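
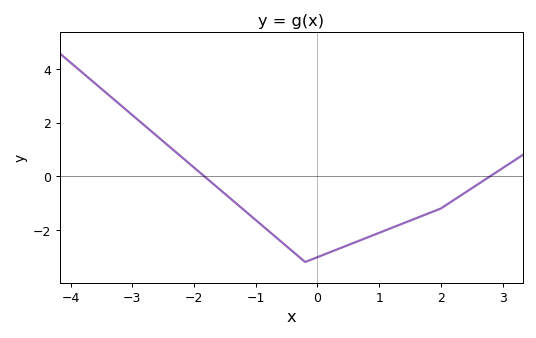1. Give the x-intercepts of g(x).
-1.8, 2.8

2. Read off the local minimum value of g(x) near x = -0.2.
-3.2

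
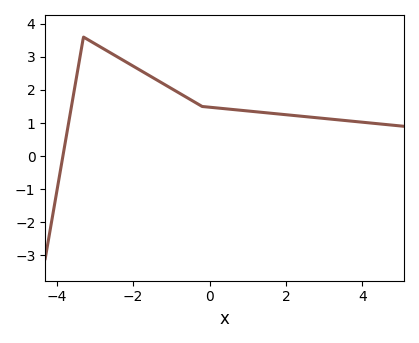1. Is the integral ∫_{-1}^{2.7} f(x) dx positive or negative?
positive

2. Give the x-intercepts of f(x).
-3.8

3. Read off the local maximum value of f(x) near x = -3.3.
3.6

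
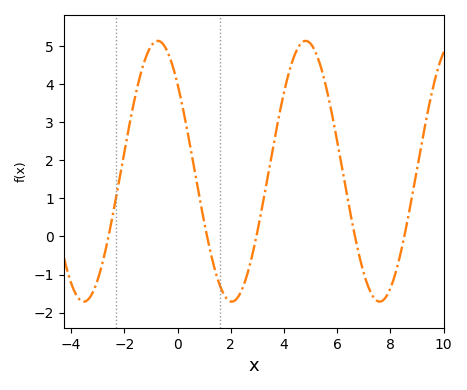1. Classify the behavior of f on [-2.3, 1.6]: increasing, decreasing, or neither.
neither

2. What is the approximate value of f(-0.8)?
5.12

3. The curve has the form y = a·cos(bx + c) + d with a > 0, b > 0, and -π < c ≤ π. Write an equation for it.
y = 3.42cos(1.13x + 0.84) + 1.71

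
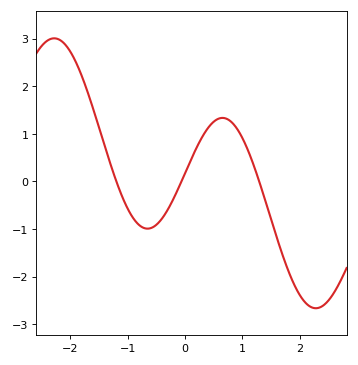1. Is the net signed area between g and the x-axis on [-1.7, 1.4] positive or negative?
positive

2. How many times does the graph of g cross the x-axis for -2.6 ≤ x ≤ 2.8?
3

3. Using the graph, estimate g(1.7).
-1.54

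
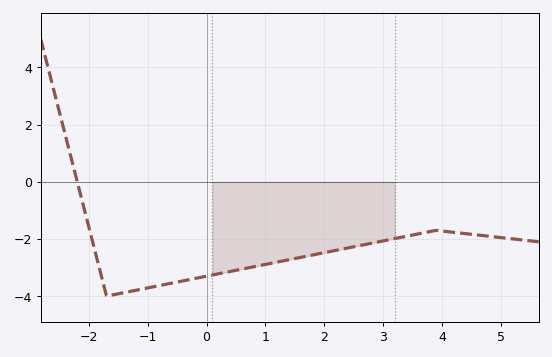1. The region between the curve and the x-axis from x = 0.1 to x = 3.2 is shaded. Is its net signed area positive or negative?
negative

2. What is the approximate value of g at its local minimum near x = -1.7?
-4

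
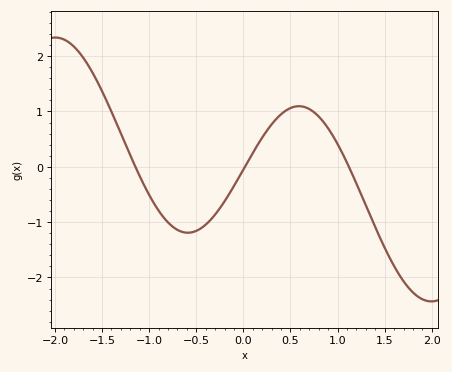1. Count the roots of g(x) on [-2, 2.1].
3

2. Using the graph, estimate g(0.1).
0.3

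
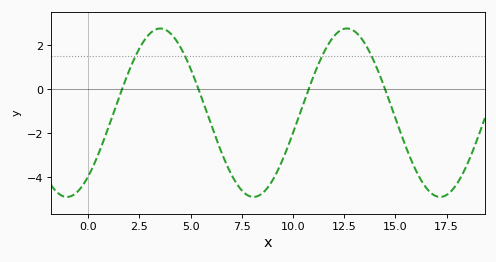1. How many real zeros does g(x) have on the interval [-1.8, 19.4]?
4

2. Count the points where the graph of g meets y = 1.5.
4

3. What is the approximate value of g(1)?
-1.8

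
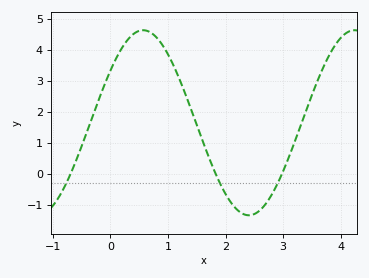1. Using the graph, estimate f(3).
0.1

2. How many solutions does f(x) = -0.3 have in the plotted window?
3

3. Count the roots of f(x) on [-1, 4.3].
3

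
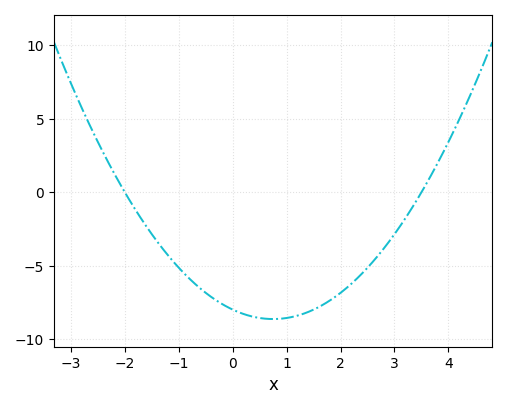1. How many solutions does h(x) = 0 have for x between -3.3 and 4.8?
2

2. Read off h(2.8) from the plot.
-3.83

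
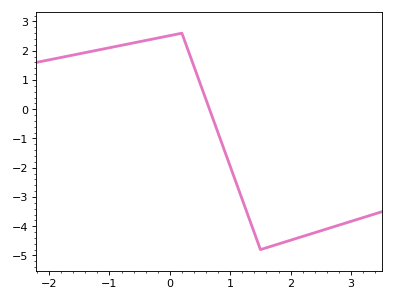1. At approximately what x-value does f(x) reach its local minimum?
1.5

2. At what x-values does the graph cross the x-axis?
0.7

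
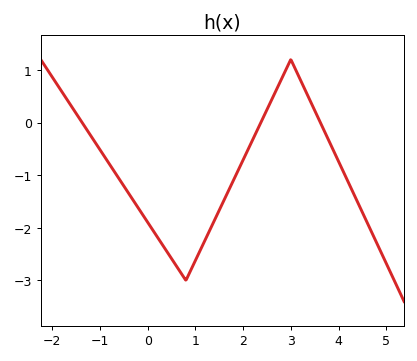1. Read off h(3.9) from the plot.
-0.543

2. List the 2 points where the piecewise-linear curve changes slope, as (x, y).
(0.8, -3); (3, 1.2)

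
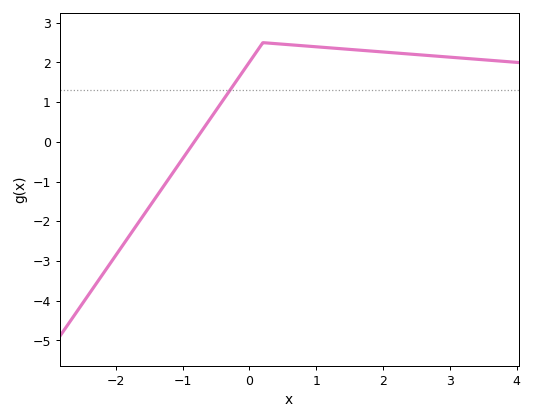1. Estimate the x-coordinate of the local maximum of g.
0.202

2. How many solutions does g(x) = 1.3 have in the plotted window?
1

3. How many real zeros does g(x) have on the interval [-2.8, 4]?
1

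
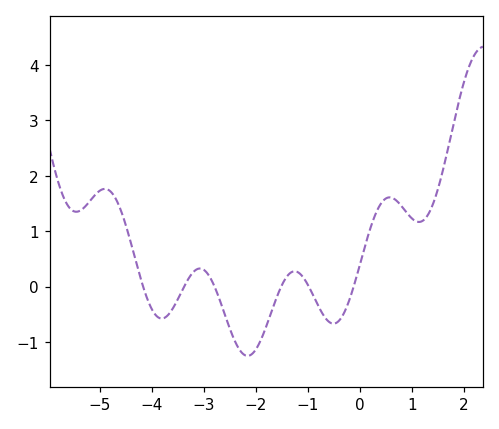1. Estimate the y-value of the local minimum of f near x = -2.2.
-1.3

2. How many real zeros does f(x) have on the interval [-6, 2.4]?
6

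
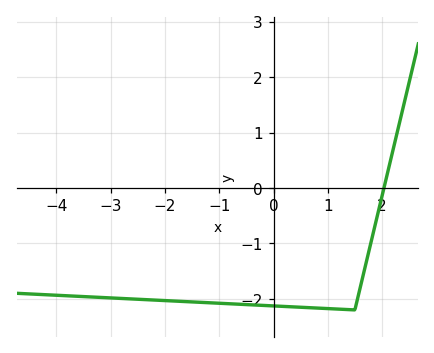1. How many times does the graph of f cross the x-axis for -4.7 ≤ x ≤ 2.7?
1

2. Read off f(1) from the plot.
-2.2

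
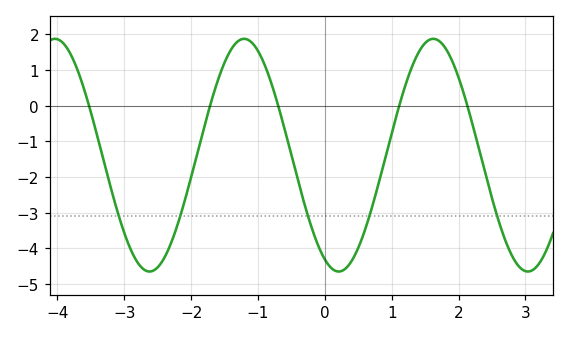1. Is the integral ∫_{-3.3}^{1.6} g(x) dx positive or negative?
negative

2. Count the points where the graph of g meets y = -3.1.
5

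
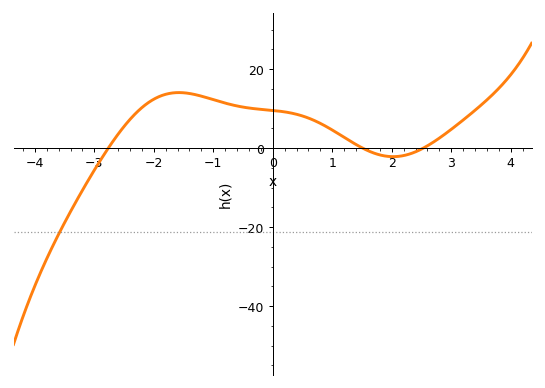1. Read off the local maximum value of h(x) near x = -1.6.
14.1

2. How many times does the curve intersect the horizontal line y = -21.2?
1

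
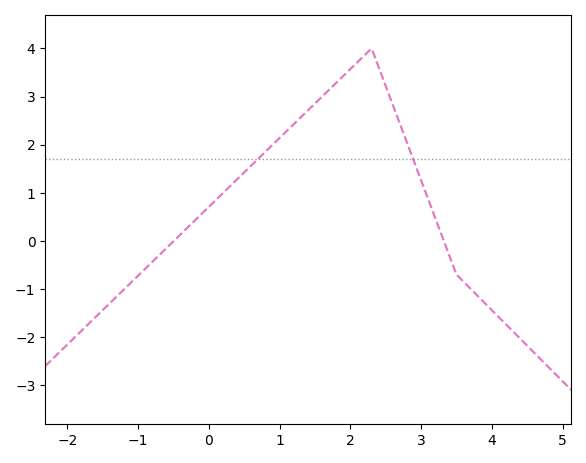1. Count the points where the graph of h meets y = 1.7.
2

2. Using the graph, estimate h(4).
-1.44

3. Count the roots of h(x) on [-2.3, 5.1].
2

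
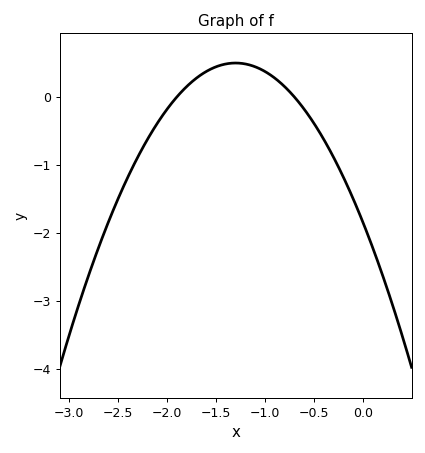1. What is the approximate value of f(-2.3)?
-0.9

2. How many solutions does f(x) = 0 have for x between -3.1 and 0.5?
2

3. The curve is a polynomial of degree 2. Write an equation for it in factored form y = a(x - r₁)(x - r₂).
y = -1.39(x + 1.9)(x + 0.7)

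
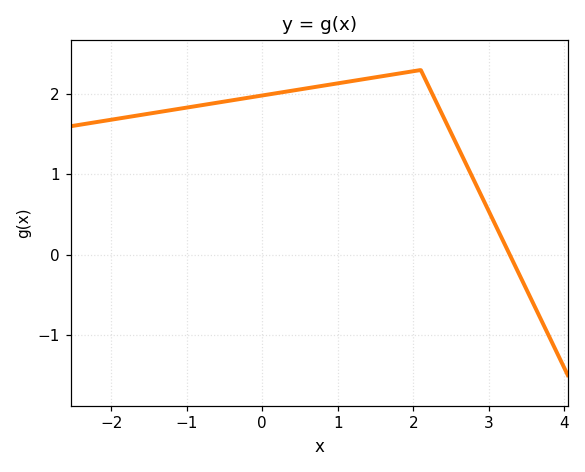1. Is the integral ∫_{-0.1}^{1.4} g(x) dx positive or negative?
positive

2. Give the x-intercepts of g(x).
3.28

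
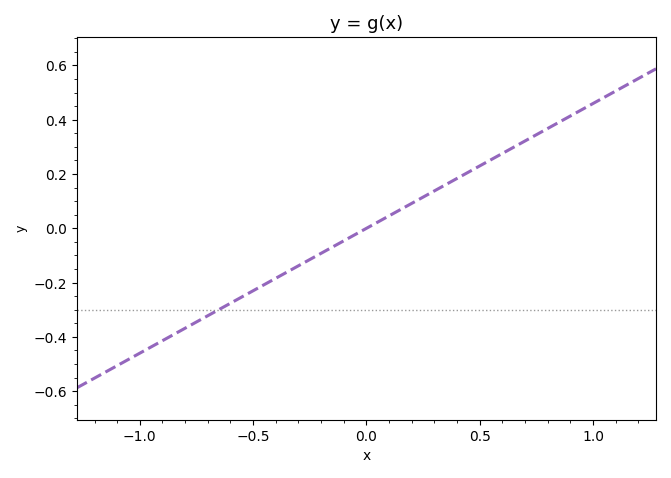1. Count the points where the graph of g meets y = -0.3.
1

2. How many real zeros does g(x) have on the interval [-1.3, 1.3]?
1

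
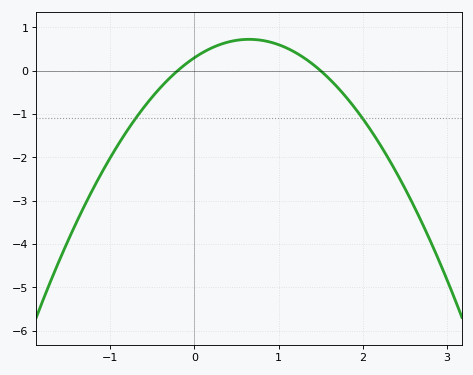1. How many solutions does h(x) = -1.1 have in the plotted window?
2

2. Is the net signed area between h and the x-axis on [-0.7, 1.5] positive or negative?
positive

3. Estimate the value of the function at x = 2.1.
-1.38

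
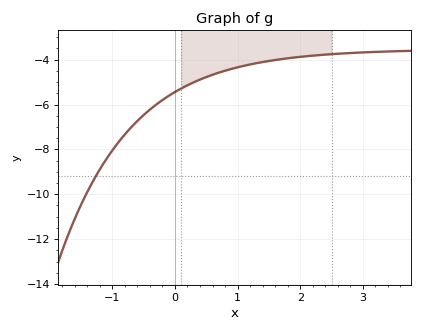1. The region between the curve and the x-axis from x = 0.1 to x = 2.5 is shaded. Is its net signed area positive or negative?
negative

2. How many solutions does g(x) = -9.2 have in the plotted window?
1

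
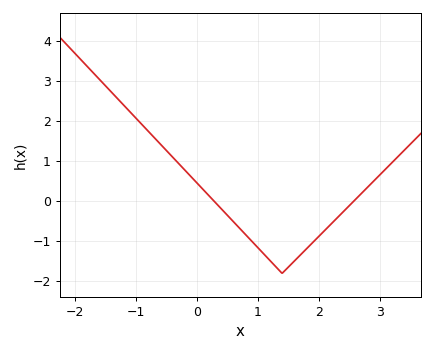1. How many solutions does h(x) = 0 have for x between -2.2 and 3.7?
2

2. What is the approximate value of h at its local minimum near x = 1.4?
-1.8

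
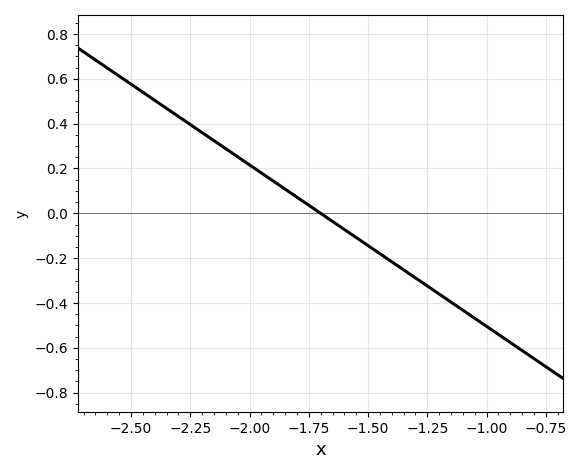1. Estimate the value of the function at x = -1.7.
0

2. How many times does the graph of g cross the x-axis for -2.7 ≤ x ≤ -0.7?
1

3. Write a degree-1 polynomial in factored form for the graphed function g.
y = -0.72(x + 1.7)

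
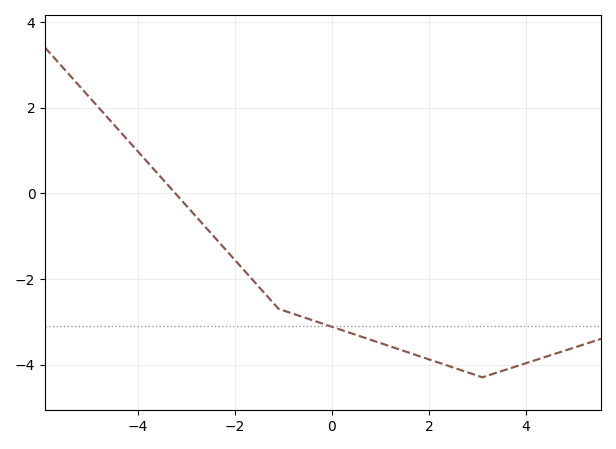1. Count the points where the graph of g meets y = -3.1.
1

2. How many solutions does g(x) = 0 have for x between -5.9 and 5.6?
1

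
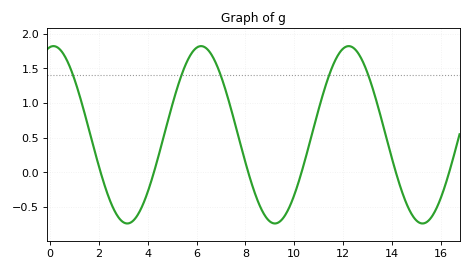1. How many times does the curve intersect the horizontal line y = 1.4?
5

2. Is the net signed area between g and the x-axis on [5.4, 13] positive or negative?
positive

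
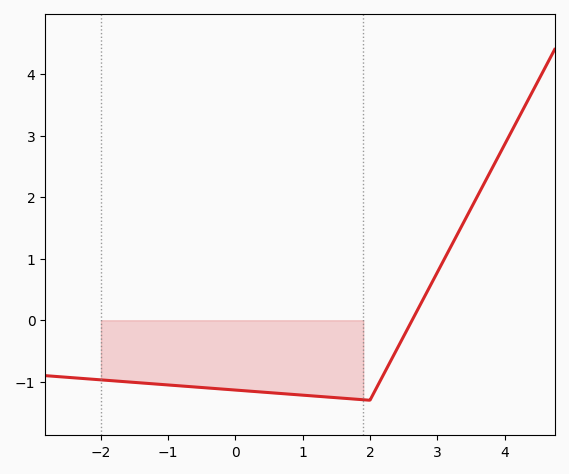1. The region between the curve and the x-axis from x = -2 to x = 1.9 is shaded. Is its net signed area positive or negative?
negative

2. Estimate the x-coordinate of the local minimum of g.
2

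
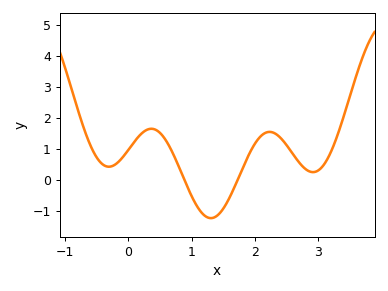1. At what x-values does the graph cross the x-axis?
0.888, 1.73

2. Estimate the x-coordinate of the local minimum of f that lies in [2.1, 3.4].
2.92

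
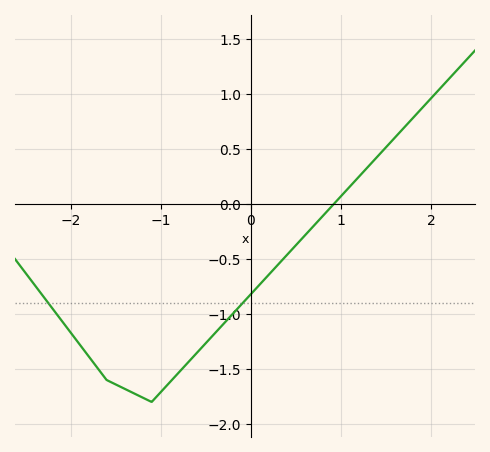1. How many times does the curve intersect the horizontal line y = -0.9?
2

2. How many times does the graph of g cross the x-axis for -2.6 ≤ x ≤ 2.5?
1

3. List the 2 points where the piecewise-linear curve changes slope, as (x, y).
(-1.6, -1.6); (-1.1, -1.8)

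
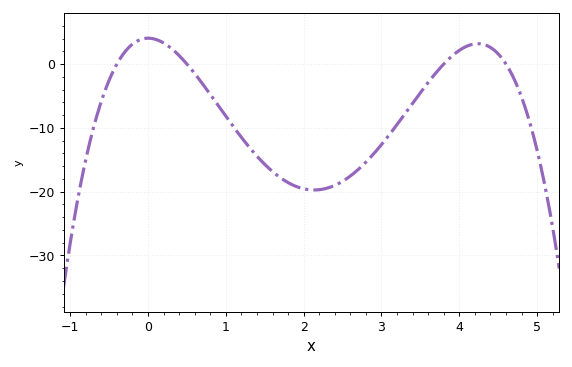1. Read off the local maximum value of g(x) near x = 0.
4.06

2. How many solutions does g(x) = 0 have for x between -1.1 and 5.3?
4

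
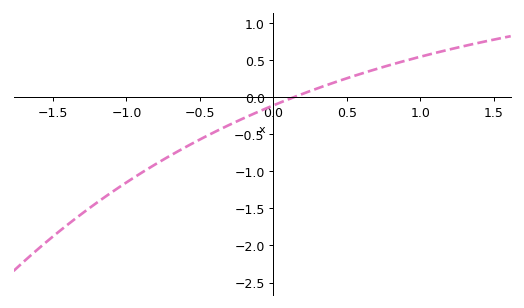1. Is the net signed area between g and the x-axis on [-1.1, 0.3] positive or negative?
negative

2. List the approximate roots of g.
0.15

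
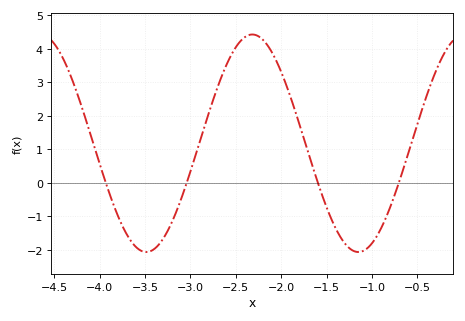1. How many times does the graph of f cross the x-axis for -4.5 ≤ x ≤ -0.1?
4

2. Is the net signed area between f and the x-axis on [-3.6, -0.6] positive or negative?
positive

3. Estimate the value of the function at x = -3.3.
-1.7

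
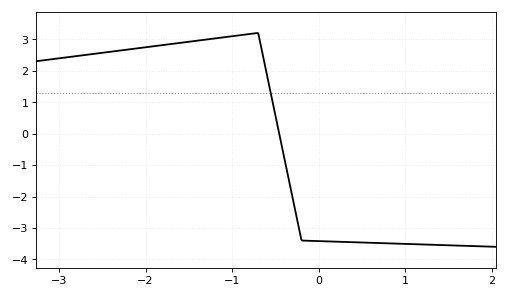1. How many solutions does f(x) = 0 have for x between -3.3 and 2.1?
1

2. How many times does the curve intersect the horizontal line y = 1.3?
1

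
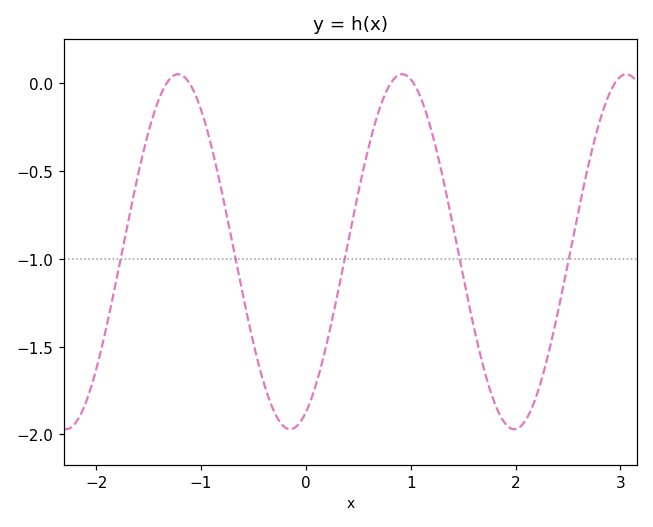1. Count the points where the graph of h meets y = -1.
5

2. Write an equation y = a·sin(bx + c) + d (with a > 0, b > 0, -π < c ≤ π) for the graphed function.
y = 1.01sin(2.9x - 1.1) - 0.96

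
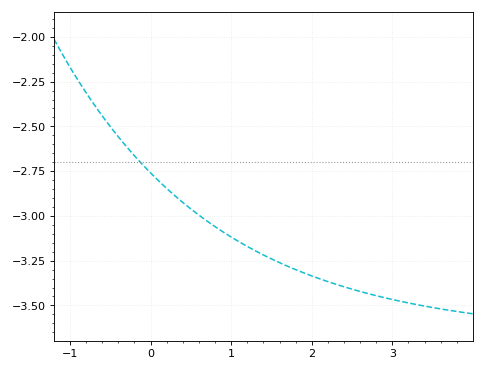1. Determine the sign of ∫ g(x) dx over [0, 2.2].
negative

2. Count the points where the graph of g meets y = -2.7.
1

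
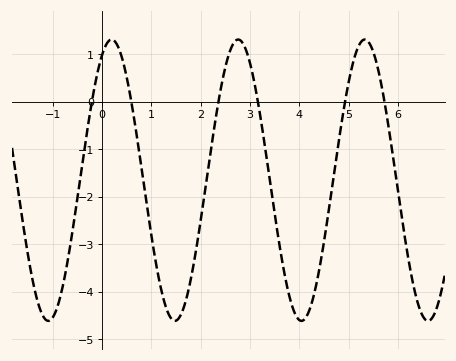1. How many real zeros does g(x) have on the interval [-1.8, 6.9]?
6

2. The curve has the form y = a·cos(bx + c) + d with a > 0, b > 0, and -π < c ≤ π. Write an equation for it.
y = 2.96cos(2.45x - 0.482) - 1.65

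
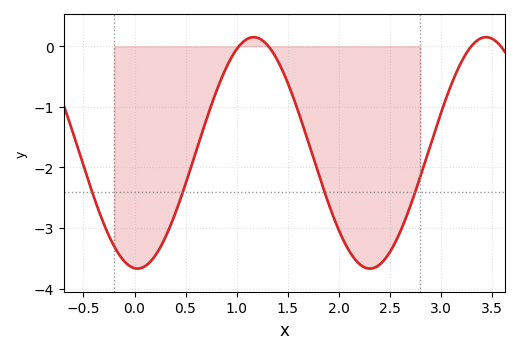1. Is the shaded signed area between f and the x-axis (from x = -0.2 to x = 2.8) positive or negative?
negative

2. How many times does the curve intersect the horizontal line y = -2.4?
4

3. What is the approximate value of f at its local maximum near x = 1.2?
0.1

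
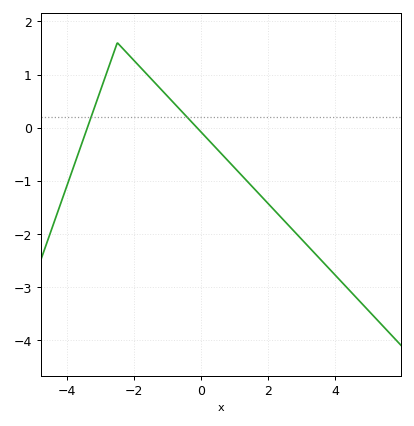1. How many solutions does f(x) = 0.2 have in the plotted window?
2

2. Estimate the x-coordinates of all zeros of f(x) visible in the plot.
-3.4, -0.2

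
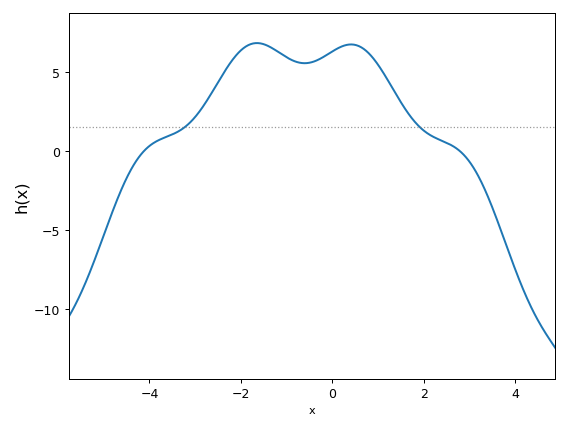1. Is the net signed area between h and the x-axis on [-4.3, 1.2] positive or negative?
positive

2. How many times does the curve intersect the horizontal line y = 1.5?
2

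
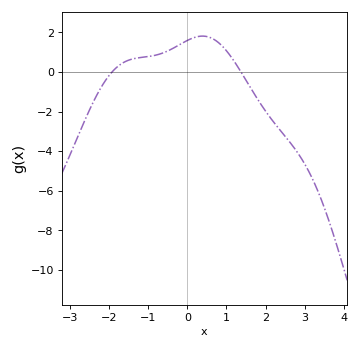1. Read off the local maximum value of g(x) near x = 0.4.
1.8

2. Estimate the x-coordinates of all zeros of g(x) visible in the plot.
-1.9, 1.4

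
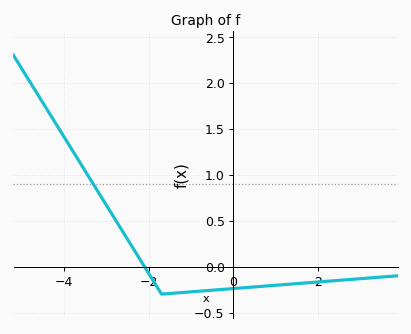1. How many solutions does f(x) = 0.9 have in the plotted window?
1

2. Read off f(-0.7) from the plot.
-0.264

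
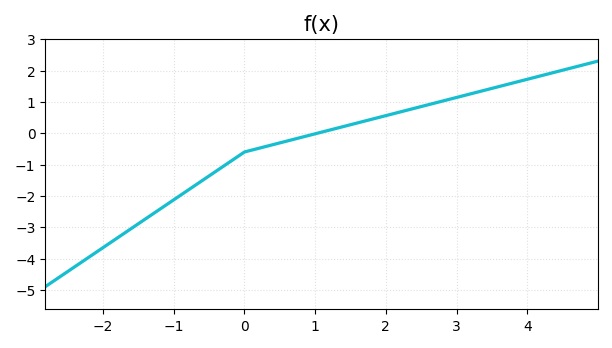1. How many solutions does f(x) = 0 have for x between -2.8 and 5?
1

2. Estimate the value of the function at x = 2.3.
0.735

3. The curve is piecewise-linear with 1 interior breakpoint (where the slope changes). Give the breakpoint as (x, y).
(0, -0.6)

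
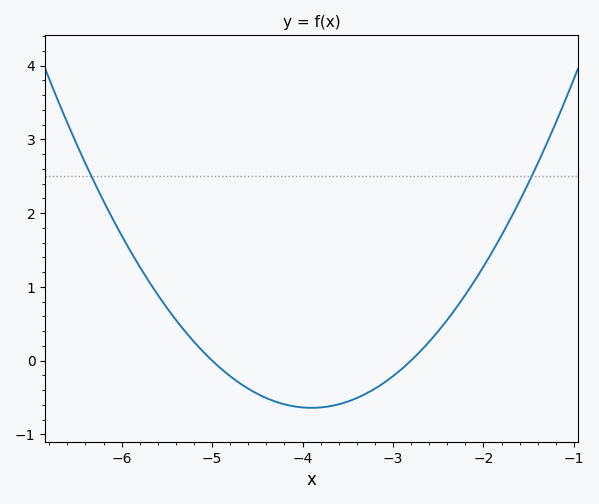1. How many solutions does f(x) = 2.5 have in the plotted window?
2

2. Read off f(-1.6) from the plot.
2.16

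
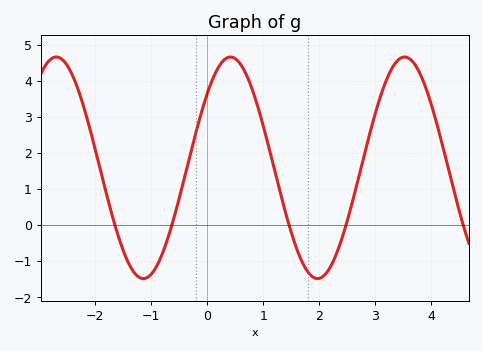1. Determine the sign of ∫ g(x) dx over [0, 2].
positive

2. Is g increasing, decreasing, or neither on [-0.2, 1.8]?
neither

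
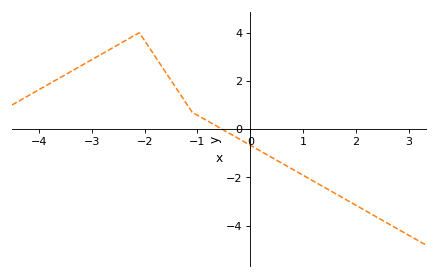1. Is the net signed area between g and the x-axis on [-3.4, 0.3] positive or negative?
positive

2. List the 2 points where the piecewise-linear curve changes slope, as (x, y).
(-2.1, 4); (-1.1, 0.7)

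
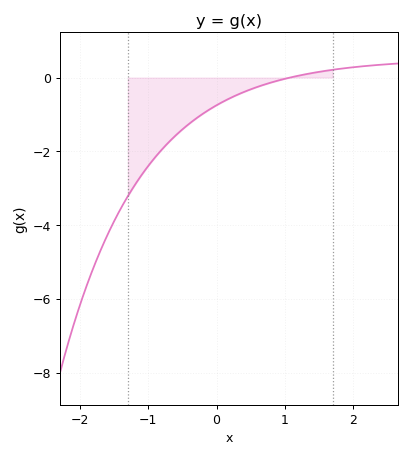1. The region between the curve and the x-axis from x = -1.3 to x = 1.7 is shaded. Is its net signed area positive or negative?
negative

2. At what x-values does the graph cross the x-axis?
1.1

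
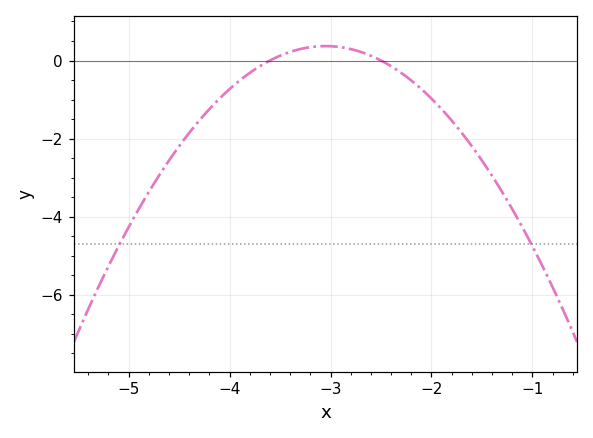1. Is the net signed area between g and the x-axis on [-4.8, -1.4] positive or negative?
negative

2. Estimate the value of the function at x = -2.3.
-0.4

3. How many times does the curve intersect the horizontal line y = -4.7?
2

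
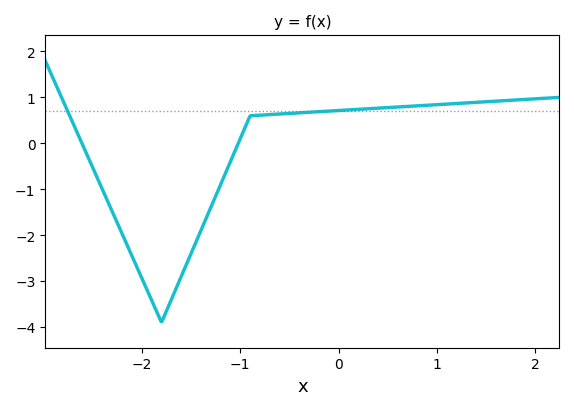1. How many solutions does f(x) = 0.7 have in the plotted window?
2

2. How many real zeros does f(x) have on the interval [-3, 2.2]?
2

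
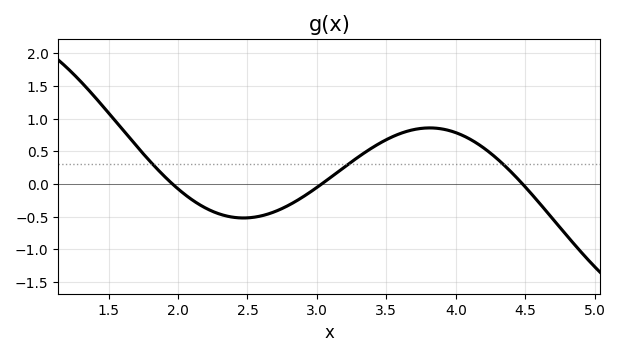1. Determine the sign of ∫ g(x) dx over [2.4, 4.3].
positive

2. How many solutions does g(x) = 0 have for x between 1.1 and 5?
3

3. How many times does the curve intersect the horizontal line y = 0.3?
3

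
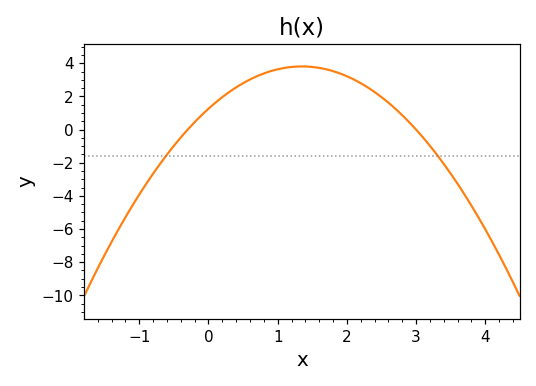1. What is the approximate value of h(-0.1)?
0.8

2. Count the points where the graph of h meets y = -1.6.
2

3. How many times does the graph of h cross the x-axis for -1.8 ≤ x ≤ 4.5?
2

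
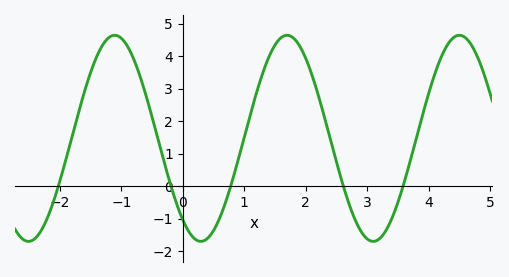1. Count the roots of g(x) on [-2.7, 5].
5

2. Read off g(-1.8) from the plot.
1.54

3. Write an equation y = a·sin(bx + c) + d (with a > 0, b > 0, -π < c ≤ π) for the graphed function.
y = 3.17sin(2.24x - 2.23) + 1.47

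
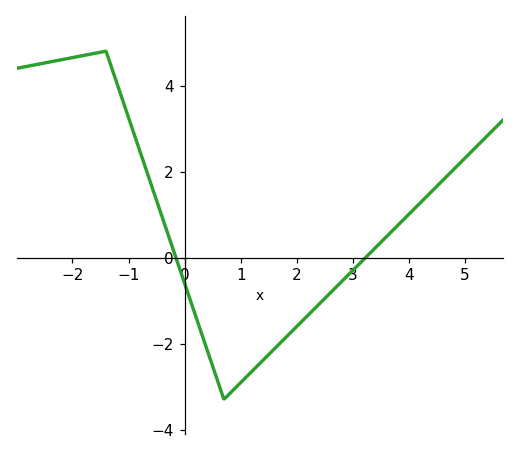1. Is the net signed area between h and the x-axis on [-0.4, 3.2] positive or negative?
negative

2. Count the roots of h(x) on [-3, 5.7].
2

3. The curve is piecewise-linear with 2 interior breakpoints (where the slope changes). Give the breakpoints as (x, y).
(-1.4, 4.8); (0.7, -3.3)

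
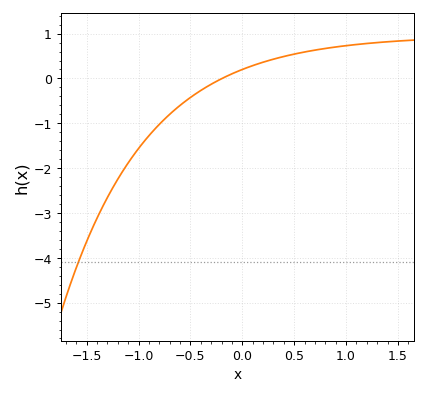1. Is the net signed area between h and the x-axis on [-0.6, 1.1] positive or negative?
positive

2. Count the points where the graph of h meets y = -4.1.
1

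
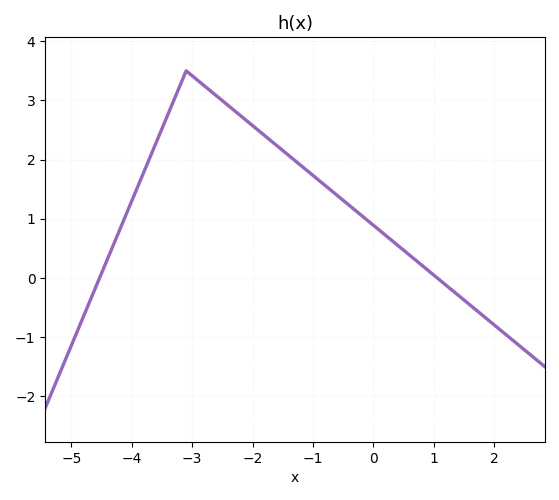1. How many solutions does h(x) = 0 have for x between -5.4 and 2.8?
2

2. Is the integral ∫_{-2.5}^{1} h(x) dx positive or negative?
positive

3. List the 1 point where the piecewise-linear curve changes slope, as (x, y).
(-3.1, 3.5)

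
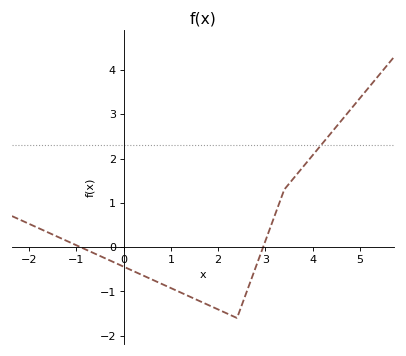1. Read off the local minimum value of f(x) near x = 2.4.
-1.6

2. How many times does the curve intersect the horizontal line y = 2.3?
1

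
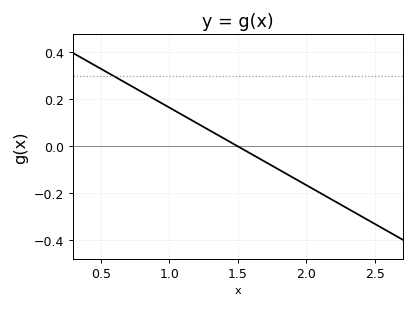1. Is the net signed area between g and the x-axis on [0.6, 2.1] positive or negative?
positive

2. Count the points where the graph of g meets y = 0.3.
1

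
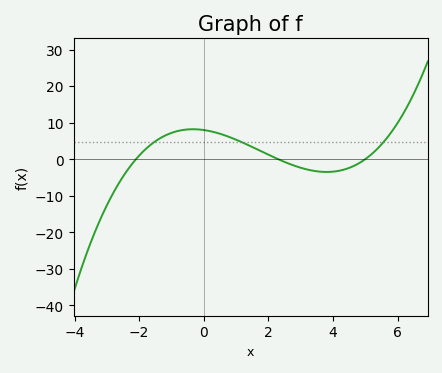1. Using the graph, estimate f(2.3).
0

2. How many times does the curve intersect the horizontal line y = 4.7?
3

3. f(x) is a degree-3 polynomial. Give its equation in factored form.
y = 0.33(x + 2.1)(x - 2.3)(x - 5)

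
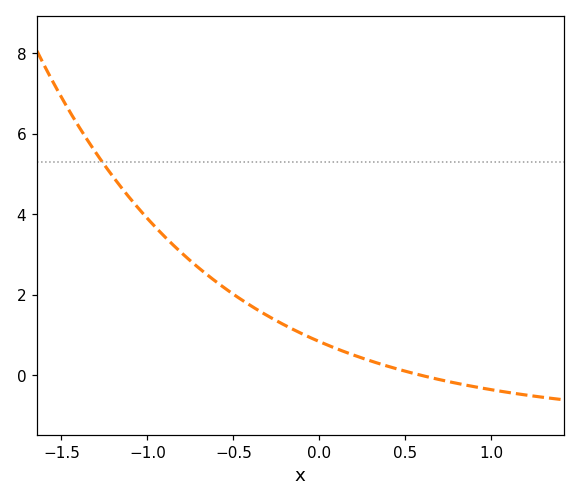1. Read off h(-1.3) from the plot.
5.6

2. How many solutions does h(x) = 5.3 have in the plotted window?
1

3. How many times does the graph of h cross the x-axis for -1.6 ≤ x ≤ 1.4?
1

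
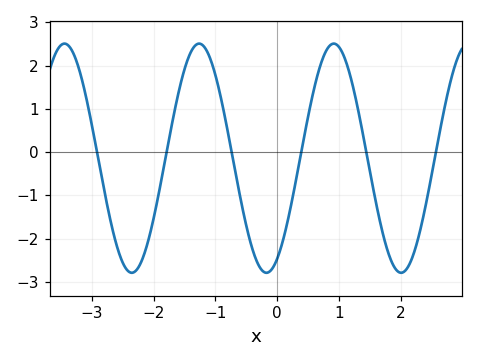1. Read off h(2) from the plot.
-2.8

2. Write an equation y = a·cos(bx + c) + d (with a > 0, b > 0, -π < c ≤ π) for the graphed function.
y = 2.65cos(2.9x - 2.6) - 0.14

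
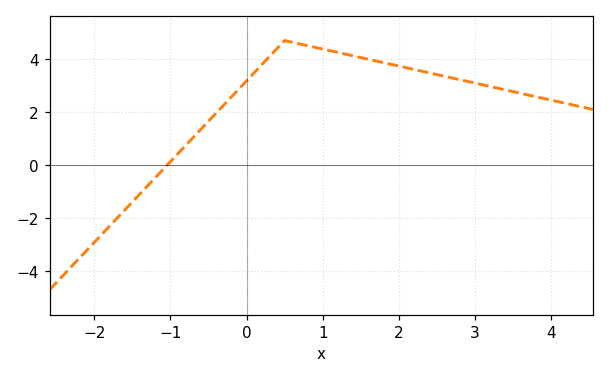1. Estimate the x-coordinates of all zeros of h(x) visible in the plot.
-1.04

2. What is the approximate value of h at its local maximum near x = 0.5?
4.7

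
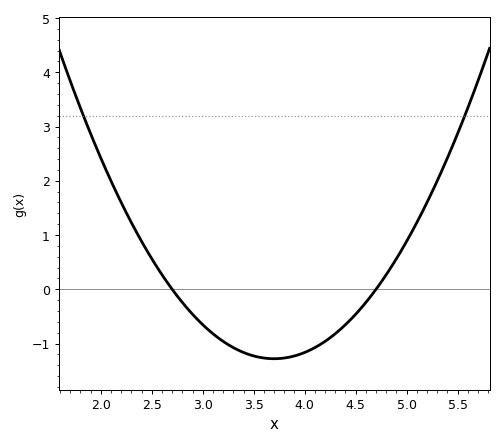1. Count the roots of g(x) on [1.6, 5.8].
2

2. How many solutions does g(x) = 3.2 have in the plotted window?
2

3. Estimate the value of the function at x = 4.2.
-1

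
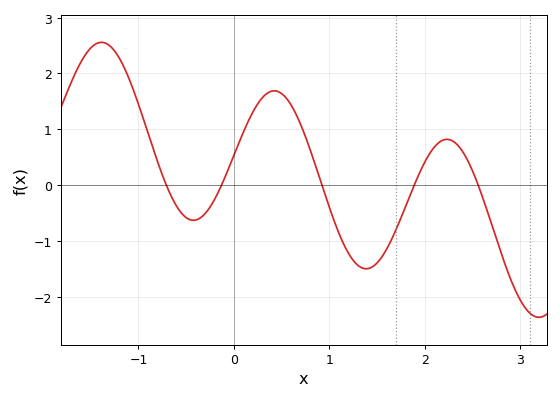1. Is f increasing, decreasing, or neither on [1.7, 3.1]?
neither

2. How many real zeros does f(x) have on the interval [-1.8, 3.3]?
5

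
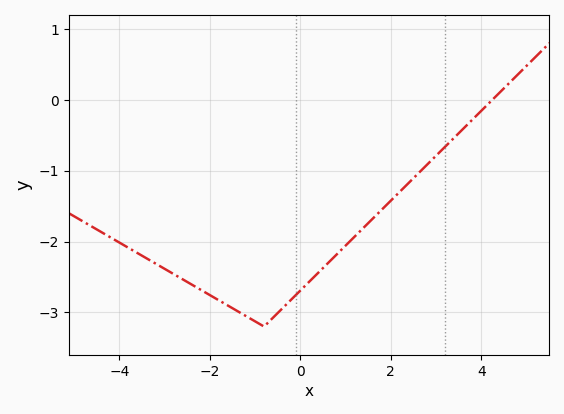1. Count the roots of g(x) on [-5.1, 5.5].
1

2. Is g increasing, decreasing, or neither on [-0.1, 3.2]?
increasing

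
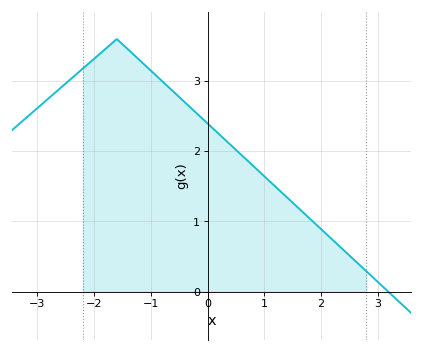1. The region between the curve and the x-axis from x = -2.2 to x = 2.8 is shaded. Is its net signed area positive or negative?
positive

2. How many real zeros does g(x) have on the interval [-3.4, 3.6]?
1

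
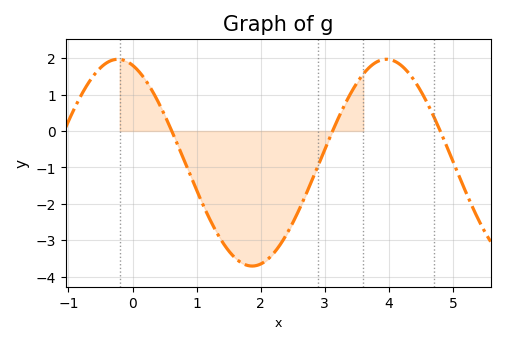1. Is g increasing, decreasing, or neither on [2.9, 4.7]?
neither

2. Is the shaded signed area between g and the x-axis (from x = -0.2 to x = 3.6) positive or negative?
negative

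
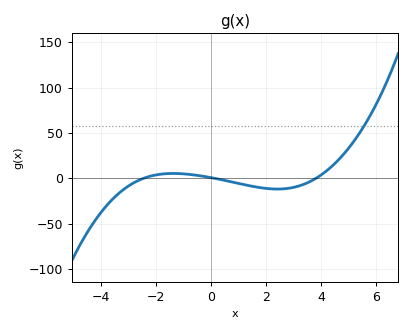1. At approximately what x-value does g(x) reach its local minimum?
2.41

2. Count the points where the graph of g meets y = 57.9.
1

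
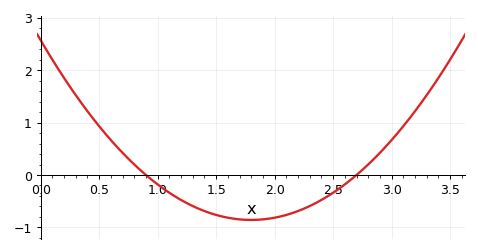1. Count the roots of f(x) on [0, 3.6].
2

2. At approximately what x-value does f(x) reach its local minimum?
1.8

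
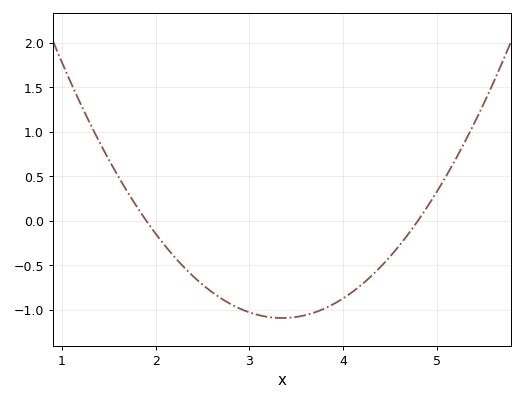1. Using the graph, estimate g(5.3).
0.9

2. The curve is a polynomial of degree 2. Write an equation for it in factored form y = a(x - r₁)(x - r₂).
y = 0.52(x - 1.9)(x - 4.8)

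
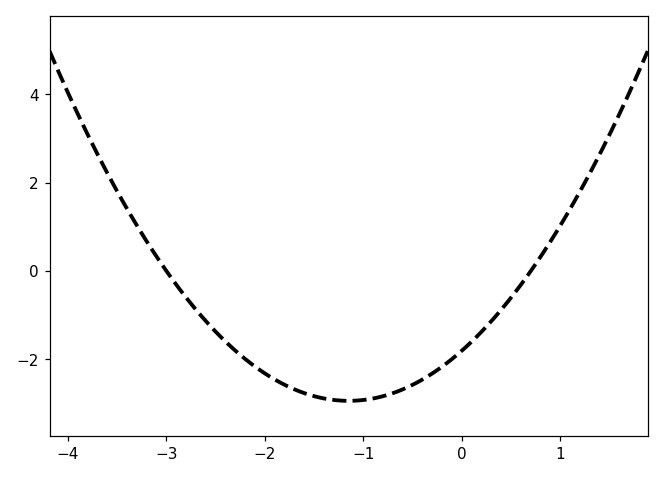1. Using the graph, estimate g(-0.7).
-2.8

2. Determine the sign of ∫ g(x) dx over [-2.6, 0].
negative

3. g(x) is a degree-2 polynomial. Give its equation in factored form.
y = 0.86(x + 3)(x - 0.7)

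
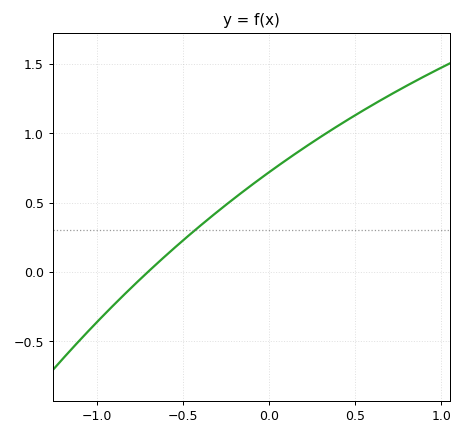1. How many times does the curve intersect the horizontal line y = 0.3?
1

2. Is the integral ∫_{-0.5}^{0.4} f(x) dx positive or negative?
positive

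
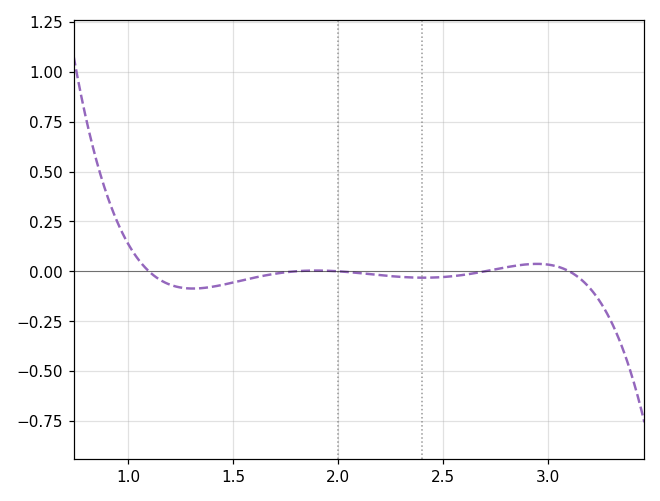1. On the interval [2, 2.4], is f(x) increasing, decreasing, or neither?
decreasing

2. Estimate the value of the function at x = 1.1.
0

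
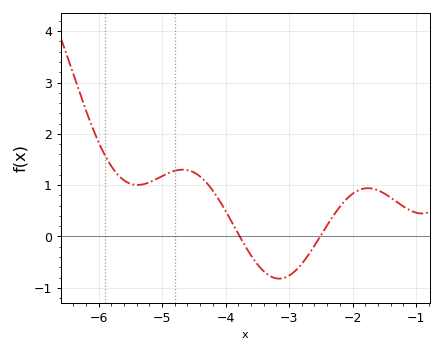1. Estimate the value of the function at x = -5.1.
1.11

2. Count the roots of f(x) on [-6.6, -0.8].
2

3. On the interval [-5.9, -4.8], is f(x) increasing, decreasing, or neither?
neither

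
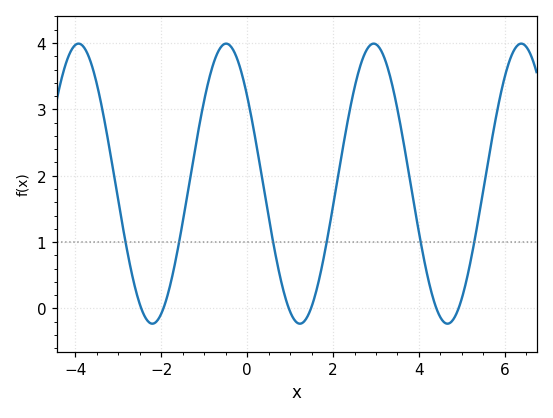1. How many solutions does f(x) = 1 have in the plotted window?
6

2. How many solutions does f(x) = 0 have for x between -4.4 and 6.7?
6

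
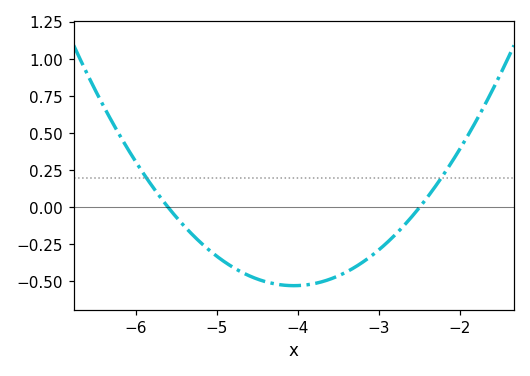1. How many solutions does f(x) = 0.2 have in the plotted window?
2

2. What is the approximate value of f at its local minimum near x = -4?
-0.52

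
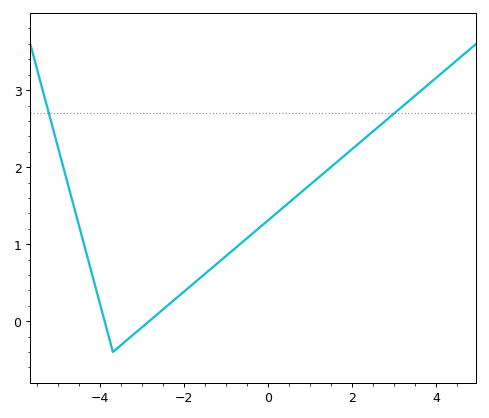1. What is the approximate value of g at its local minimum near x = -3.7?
-0.4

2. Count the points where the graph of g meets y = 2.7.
2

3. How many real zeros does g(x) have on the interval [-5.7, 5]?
2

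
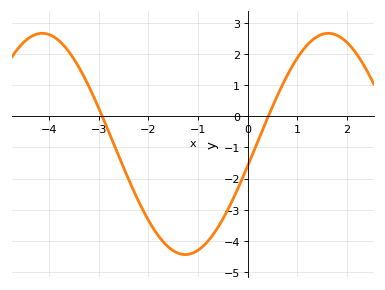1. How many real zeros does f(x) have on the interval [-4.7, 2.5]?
2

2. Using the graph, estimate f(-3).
0.3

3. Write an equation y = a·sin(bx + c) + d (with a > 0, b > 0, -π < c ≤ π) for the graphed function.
y = 3.55sin(1.1x - 0.2) - 0.89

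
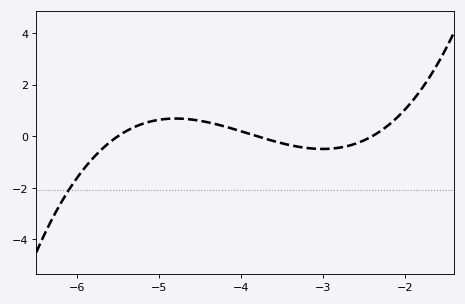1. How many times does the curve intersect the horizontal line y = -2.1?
1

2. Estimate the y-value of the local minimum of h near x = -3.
-0.4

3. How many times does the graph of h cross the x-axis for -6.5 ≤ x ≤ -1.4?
3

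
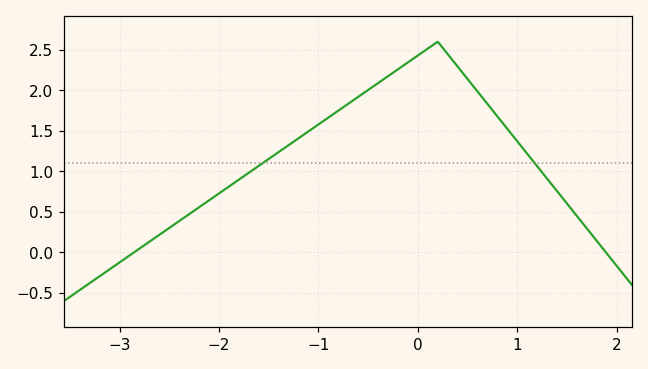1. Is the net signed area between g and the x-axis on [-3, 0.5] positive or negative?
positive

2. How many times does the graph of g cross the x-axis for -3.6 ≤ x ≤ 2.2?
2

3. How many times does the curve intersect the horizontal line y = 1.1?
2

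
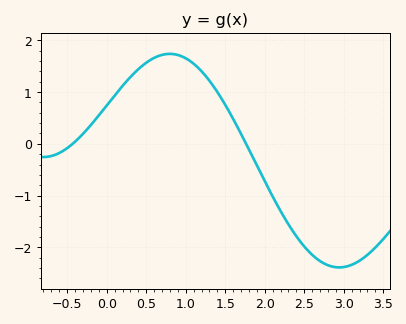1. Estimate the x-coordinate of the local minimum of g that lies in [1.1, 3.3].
2.9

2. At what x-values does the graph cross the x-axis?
-0.4, 1.8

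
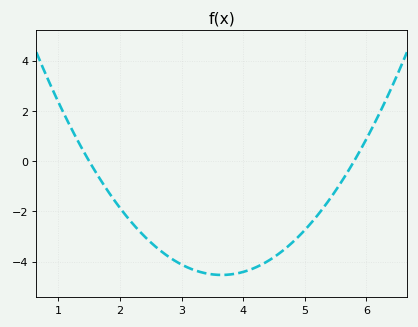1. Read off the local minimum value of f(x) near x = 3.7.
-4.6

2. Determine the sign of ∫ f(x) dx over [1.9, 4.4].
negative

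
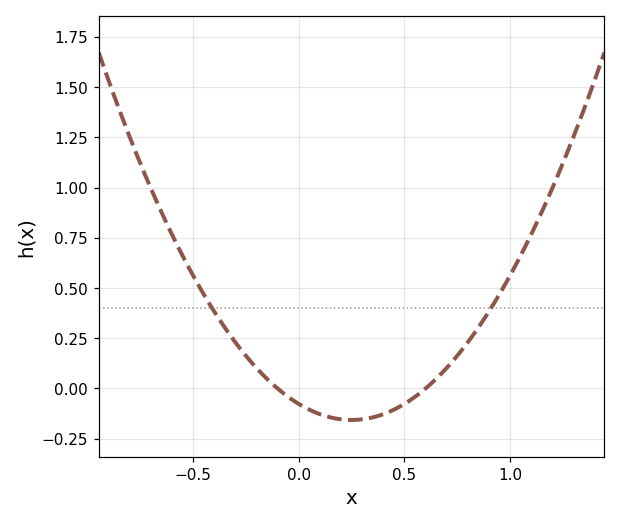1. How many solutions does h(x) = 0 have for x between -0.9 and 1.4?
2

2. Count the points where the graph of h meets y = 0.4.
2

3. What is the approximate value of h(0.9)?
0.4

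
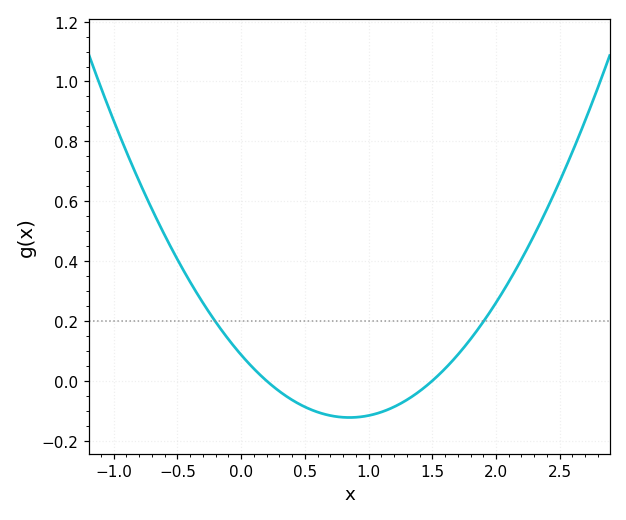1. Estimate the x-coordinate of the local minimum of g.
0.85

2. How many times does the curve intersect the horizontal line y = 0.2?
2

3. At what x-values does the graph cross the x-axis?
0.2, 1.5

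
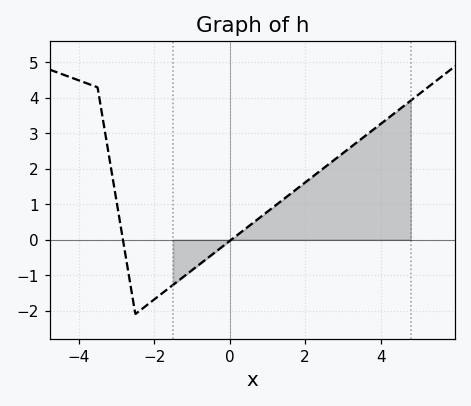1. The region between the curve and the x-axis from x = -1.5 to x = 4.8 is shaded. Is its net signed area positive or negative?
positive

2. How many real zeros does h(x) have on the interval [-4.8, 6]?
2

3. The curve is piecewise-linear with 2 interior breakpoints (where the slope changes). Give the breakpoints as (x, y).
(-3.5, 4.3); (-2.5, -2.1)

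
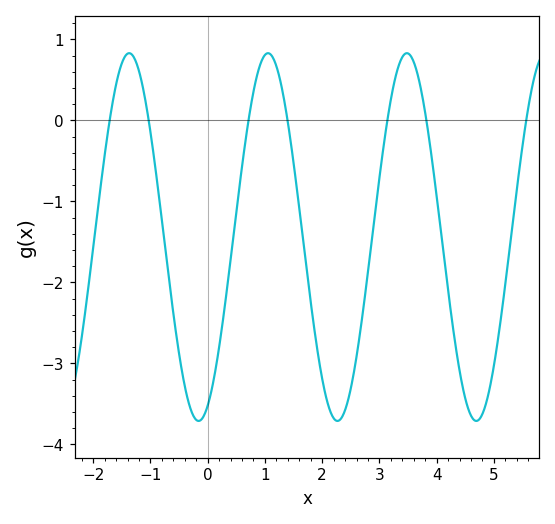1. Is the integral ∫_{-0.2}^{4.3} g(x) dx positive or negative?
negative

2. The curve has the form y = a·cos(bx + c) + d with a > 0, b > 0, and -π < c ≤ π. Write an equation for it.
y = 2.27cos(2.6x - 2.7) - 1.44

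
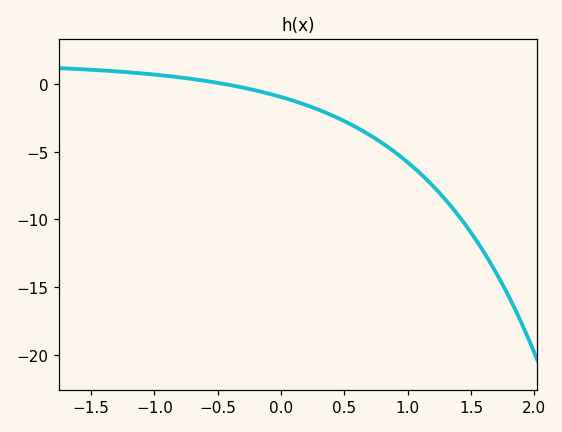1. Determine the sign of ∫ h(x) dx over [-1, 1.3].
negative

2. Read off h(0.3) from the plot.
-1.9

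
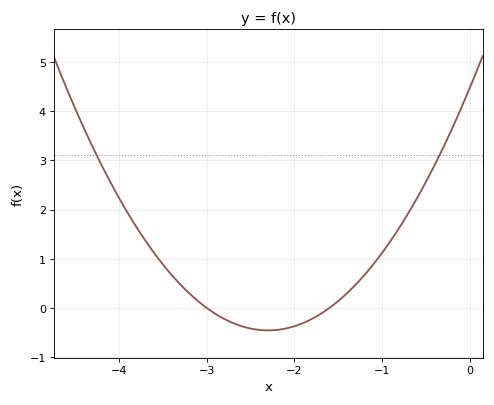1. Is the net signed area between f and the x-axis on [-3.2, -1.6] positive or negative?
negative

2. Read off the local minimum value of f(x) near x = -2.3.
-0.5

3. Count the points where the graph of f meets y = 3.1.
2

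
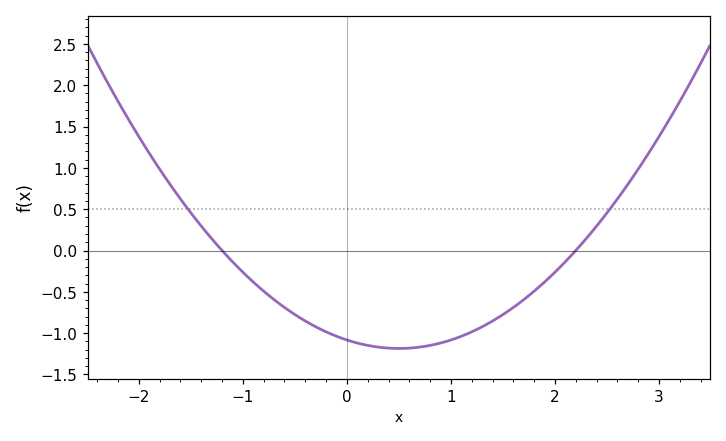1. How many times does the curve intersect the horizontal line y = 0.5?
2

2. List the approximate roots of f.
-1.2, 2.2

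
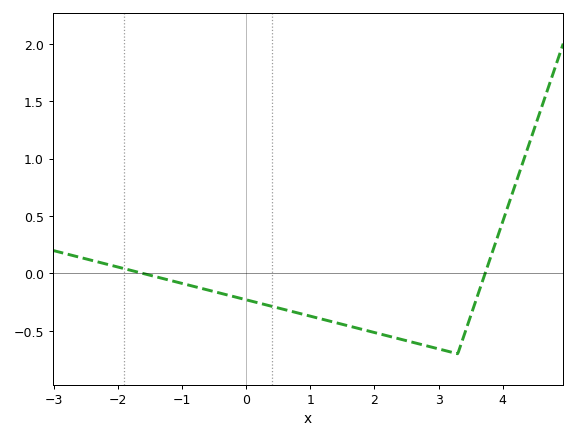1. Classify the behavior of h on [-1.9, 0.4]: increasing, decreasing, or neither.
decreasing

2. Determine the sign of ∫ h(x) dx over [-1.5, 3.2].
negative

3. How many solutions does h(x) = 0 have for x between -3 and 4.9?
2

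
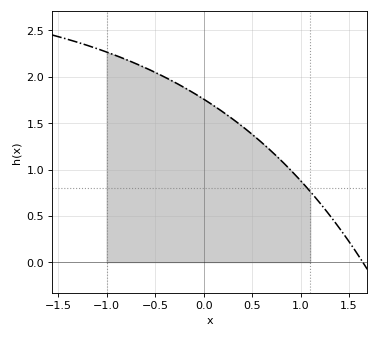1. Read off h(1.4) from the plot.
0.368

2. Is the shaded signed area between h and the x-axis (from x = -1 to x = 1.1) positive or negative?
positive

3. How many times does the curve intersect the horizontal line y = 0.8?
1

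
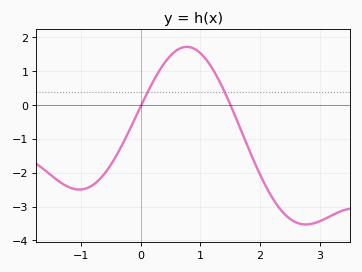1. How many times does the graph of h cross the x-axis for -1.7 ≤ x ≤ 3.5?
2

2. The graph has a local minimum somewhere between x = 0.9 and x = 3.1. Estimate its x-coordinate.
2.77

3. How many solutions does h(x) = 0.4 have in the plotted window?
2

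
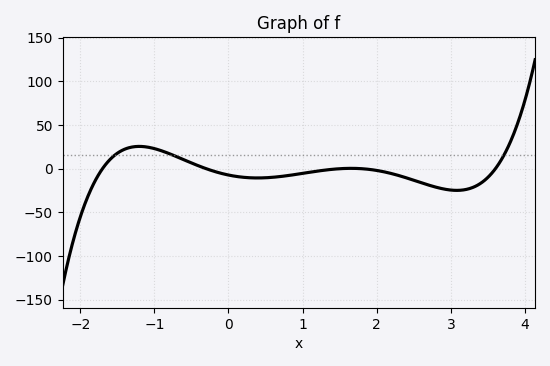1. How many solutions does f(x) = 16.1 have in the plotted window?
3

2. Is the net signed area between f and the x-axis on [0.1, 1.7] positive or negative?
negative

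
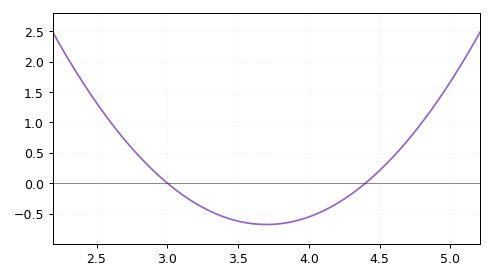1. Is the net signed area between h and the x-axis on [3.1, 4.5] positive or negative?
negative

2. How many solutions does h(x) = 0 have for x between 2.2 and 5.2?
2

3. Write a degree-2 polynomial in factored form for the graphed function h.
y = 1.39(x - 3)(x - 4.4)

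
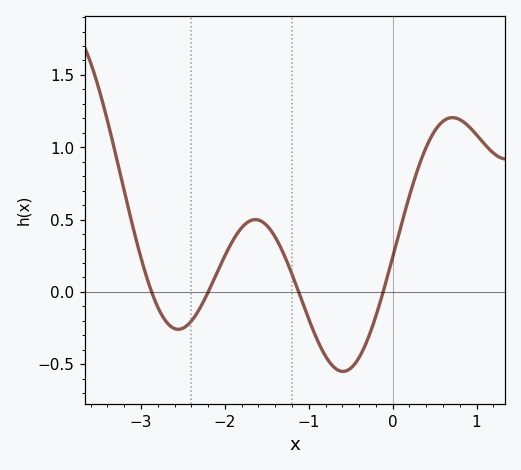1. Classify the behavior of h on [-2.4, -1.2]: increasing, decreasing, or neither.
neither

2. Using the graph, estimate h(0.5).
1.11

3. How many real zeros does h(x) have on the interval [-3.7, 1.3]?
4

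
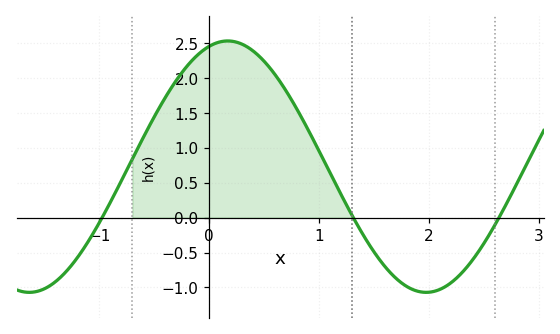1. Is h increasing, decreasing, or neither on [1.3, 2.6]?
neither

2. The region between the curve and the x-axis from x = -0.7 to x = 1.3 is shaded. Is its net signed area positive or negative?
positive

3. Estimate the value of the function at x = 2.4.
-0.6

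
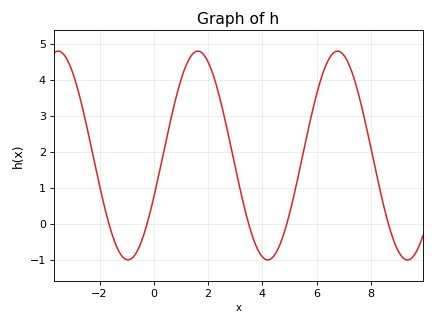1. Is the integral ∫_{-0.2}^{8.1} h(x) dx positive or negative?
positive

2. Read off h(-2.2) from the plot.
1.8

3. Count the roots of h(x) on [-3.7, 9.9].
5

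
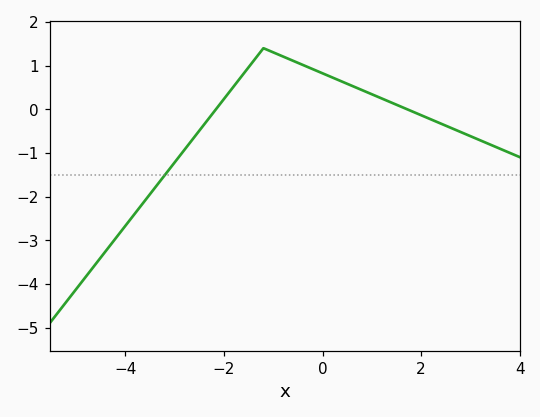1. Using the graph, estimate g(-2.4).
-0.343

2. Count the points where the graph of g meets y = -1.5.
1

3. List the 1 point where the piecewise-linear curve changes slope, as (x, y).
(-1.2, 1.4)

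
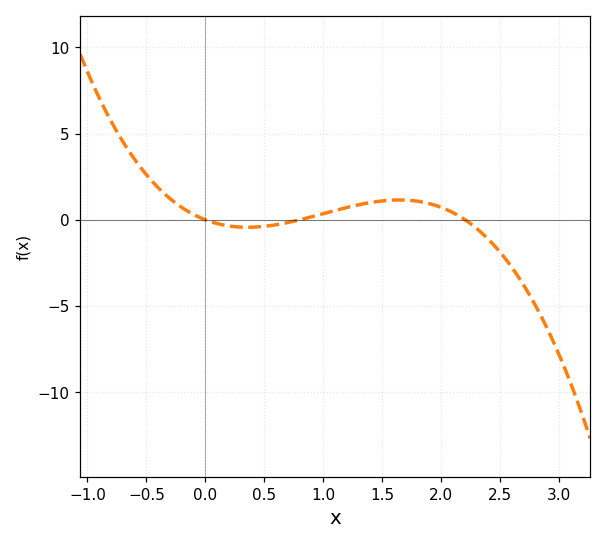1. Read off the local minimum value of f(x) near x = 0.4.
-0.5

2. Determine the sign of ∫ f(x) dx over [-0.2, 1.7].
positive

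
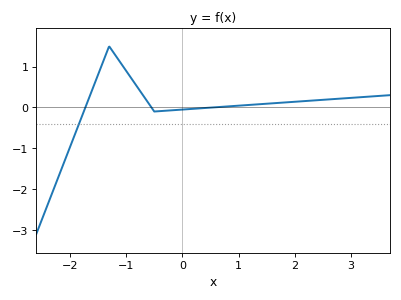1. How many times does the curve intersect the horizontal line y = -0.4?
1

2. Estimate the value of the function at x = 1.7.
0.11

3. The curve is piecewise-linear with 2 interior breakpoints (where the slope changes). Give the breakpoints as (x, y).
(-1.3, 1.5); (-0.5, -0.1)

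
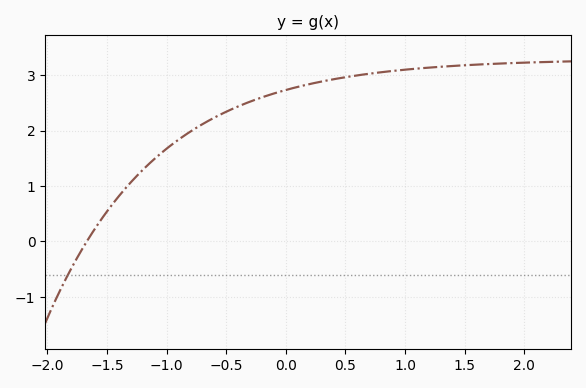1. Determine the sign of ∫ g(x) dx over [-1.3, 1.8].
positive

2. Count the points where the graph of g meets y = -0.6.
1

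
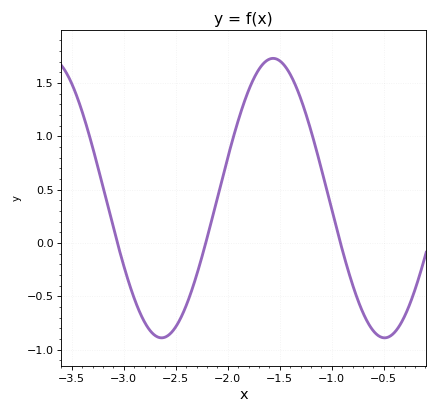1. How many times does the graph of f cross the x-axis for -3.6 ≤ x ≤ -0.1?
3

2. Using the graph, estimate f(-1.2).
1.05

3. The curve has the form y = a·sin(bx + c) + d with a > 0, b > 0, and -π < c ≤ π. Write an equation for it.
y = 1.31sin(2.93x - 0.13) + 0.42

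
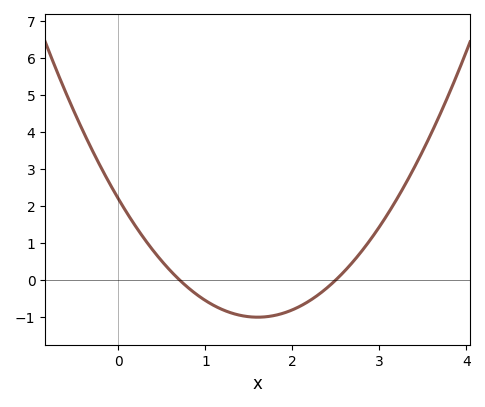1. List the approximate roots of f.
0.7, 2.5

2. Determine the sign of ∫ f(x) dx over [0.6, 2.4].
negative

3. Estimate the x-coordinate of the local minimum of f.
1.6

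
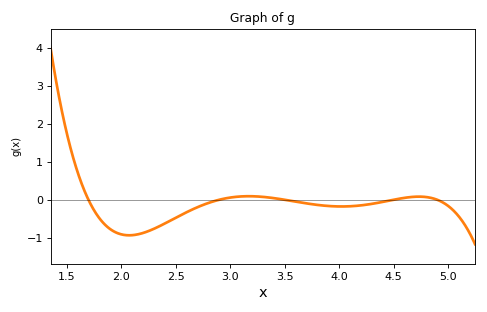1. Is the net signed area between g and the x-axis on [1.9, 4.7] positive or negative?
negative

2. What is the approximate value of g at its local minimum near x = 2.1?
-0.9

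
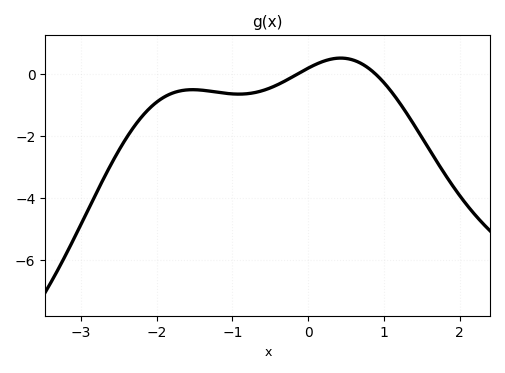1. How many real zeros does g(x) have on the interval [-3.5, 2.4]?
2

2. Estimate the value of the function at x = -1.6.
-0.526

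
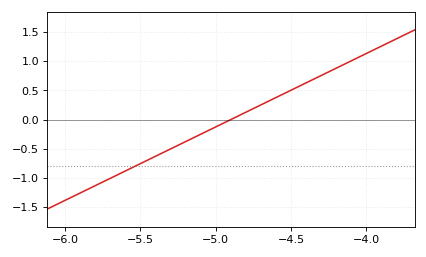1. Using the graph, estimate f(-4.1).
1.01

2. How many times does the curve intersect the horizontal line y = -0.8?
1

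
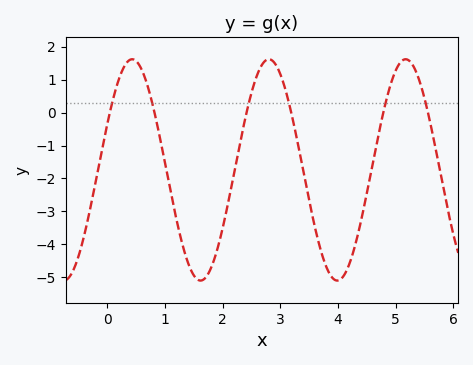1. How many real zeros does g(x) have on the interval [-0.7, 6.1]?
6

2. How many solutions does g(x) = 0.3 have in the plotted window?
6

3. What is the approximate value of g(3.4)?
-1.79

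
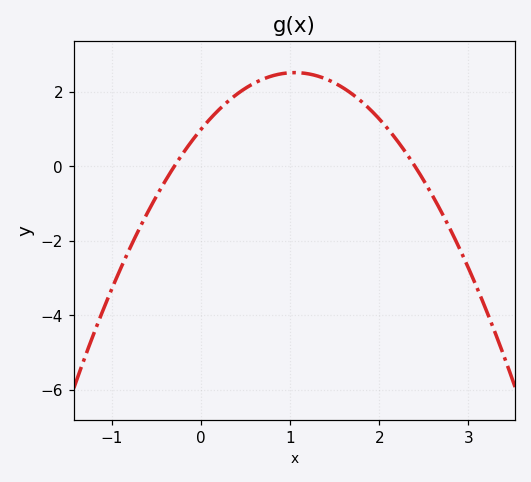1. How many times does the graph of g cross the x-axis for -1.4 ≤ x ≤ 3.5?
2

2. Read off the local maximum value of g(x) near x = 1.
2.52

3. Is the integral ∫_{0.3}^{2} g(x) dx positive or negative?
positive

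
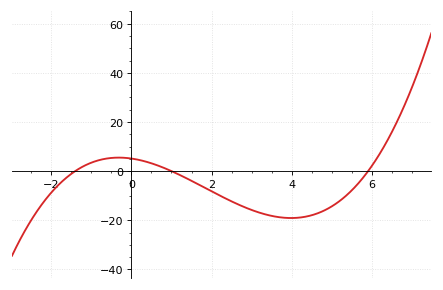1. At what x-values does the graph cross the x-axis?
-1.4, 1, 5.9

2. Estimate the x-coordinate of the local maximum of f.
-0.315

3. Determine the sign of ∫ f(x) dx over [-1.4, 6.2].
negative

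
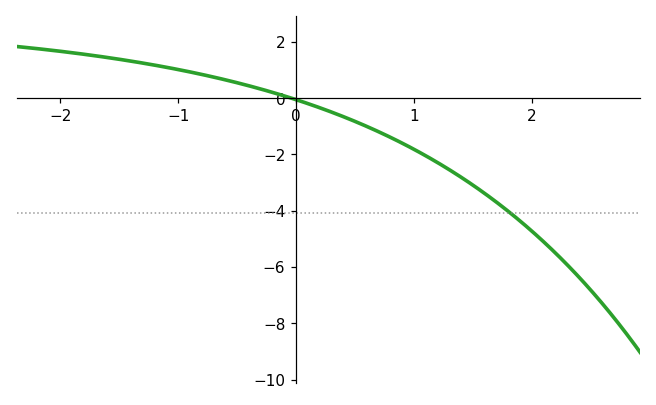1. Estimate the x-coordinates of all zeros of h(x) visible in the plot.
-0.045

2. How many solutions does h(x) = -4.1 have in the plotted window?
1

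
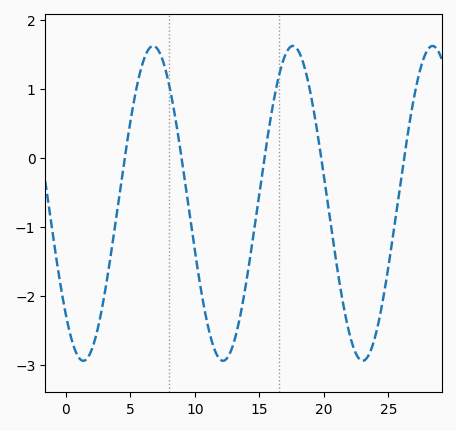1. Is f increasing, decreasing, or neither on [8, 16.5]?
neither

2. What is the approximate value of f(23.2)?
-2.9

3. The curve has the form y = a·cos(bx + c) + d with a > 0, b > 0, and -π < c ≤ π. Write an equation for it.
y = 2.28cos(0.58x + 2.4) - 0.66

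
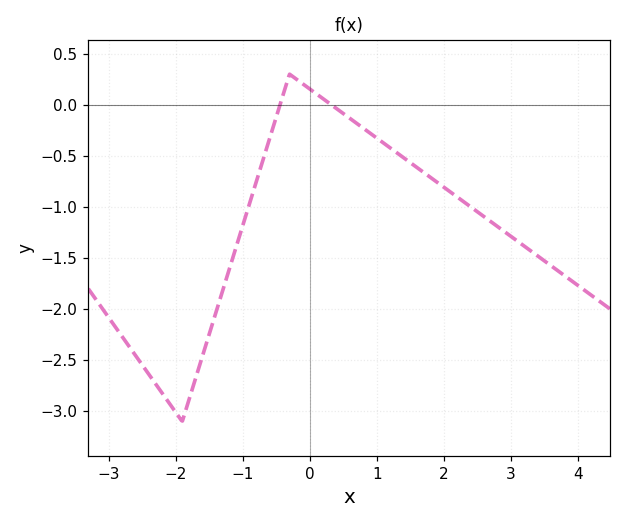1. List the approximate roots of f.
-0.4, 0.4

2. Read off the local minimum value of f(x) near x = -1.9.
-3.1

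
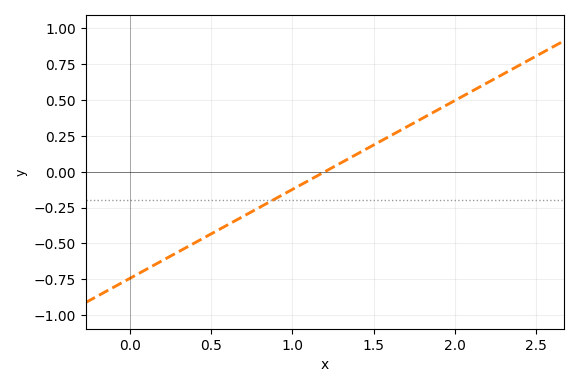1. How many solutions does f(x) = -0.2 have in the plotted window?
1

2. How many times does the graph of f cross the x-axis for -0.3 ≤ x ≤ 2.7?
1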